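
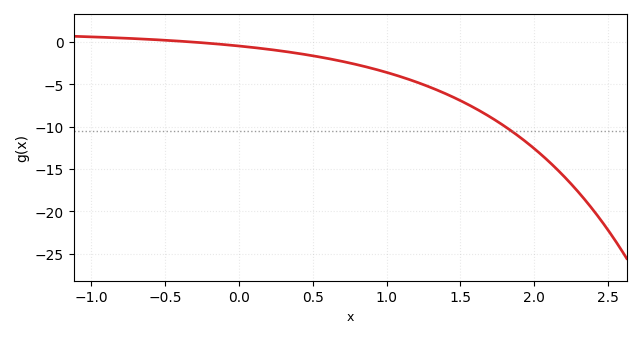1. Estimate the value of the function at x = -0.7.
0.5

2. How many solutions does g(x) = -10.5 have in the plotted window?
1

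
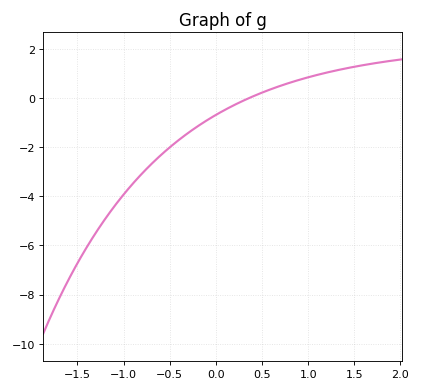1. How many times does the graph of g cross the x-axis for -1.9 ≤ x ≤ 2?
1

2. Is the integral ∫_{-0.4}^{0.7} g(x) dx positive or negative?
negative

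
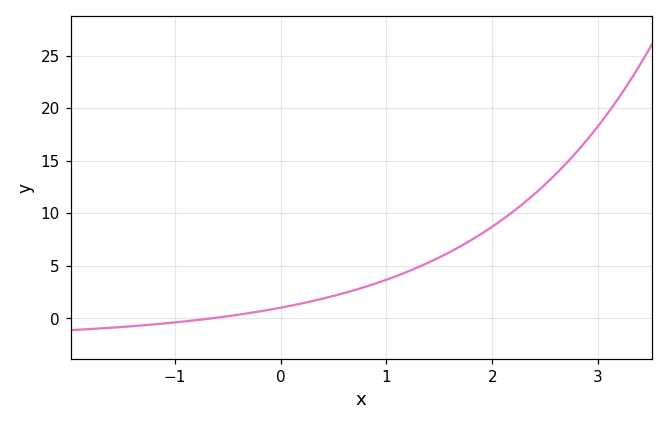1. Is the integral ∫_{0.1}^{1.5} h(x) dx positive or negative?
positive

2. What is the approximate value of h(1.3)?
4.86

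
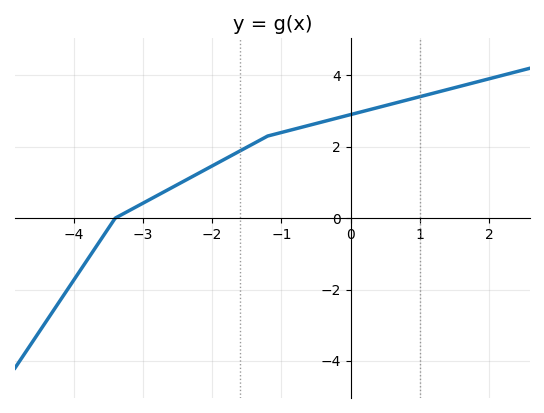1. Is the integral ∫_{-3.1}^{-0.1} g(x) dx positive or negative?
positive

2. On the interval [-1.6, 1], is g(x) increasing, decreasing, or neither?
increasing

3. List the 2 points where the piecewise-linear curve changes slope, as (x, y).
(-3.4, 0); (-1.2, 2.3)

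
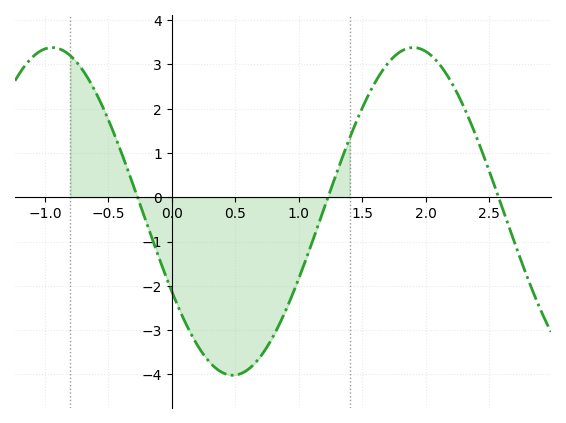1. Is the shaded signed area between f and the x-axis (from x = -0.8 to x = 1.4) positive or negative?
negative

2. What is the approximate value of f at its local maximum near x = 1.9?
3.38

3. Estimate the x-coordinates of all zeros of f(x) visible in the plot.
-0.271, 1.23, 2.57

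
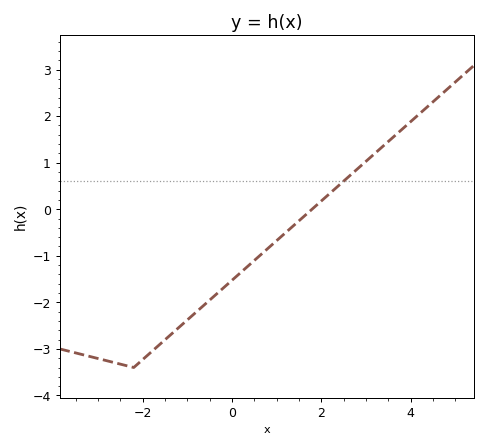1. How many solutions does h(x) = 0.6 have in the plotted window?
1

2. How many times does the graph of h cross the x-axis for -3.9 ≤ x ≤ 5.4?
1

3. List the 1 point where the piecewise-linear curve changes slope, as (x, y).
(-2.2, -3.4)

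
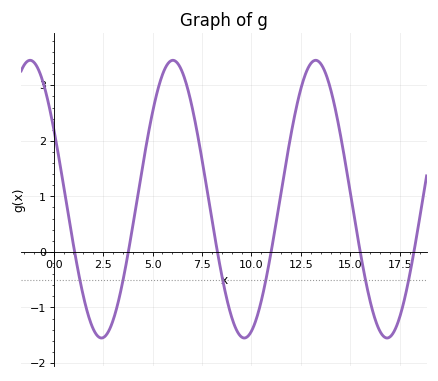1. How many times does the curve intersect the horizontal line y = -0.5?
6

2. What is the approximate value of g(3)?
-1.2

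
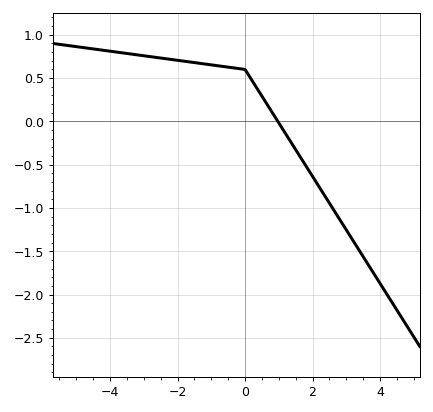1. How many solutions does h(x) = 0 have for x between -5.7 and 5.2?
1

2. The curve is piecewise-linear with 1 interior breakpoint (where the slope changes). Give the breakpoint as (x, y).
(0, 0.6)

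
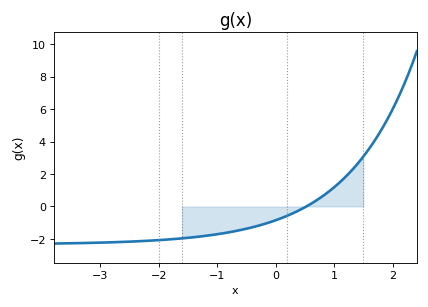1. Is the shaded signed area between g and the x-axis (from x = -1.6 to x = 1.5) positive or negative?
negative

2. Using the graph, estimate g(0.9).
0.8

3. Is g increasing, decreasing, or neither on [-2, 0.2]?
increasing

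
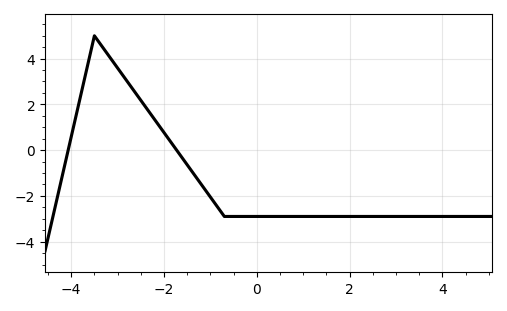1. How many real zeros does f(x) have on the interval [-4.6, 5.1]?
2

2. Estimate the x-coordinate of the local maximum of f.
-3.5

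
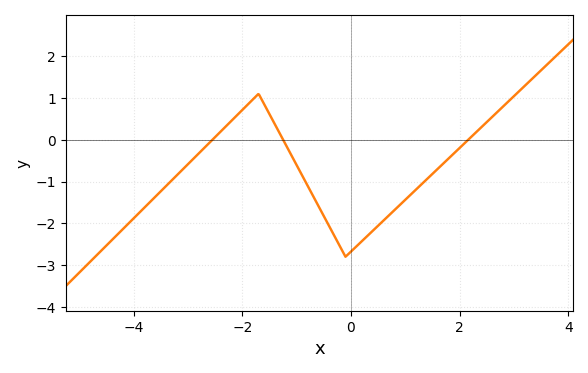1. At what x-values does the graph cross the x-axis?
-2.55, -1.25, 2.16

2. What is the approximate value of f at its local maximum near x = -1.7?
1.1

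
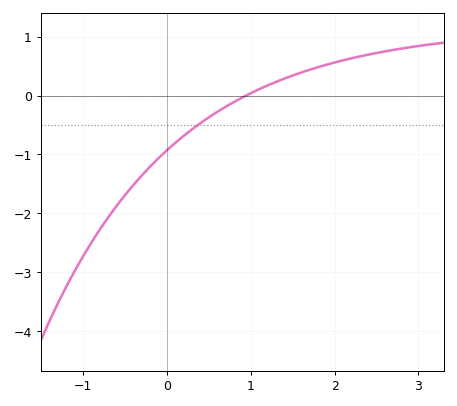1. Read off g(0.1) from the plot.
-0.804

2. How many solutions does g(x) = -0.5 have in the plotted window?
1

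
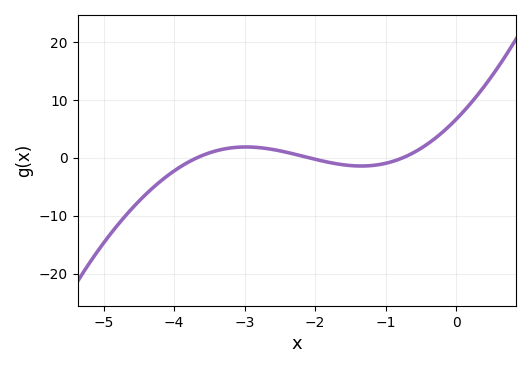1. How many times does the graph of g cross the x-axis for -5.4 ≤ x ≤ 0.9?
3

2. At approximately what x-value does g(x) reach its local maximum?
-2.98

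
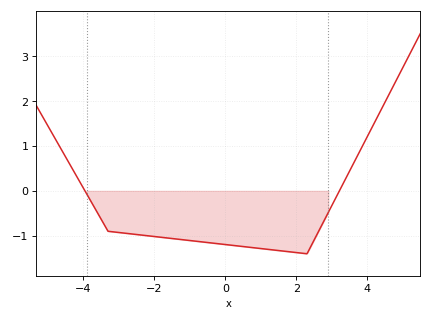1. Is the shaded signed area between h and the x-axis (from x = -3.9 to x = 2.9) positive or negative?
negative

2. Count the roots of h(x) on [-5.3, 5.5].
2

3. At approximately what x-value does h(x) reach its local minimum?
2.2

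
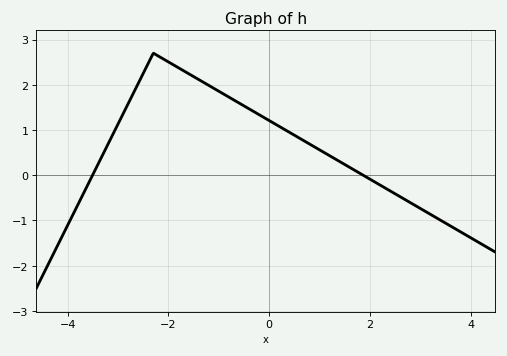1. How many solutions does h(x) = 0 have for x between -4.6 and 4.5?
2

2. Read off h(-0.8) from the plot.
1.73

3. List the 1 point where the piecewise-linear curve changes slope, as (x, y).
(-2.3, 2.7)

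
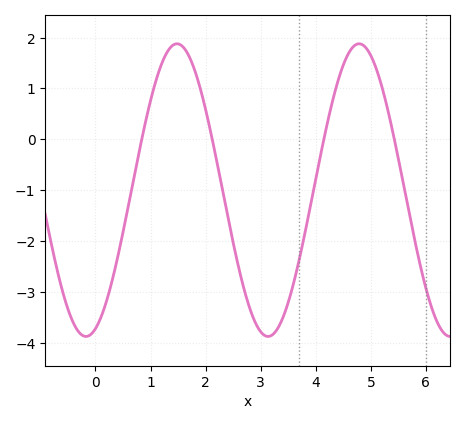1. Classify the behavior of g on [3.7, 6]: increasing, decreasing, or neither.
neither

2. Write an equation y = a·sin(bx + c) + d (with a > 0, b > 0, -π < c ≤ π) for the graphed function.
y = 2.88sin(1.9x - 1.24) - 1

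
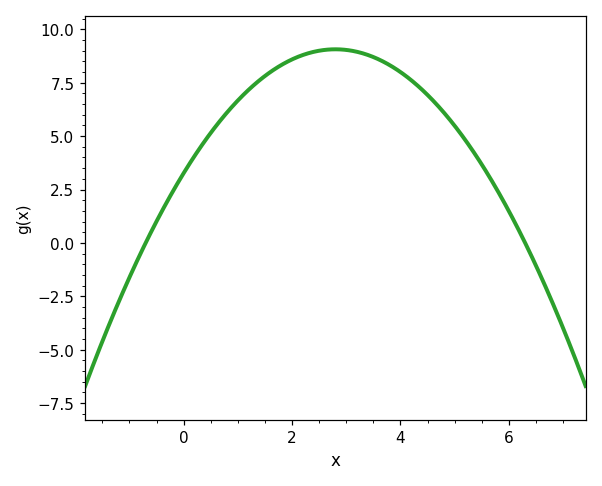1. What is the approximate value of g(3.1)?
9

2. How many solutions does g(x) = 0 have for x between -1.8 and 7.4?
2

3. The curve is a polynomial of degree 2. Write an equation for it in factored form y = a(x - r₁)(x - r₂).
y = -0.74(x + 0.7)(x - 6.3)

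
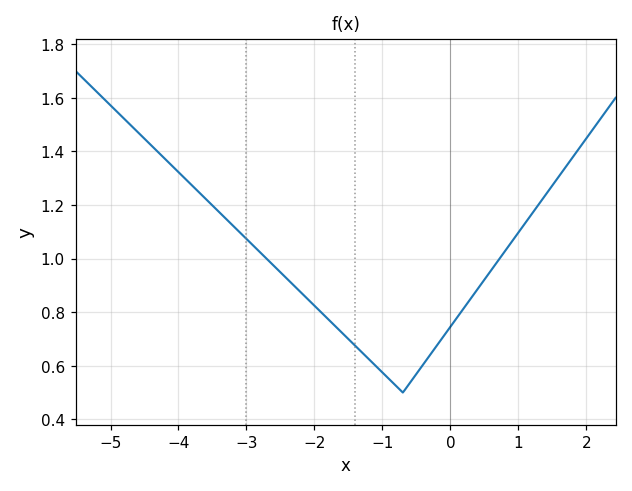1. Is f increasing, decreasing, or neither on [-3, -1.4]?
decreasing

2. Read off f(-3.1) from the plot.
1.1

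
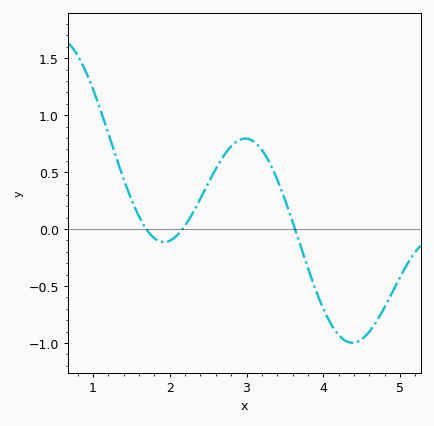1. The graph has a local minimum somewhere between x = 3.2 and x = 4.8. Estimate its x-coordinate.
4.4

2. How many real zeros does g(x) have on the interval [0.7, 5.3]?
3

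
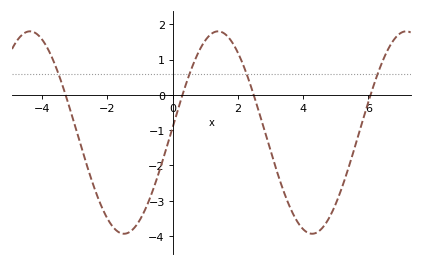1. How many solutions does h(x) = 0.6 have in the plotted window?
4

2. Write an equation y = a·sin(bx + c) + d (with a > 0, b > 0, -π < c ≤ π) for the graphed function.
y = 2.87sin(1.09x + 0.05) - 1.07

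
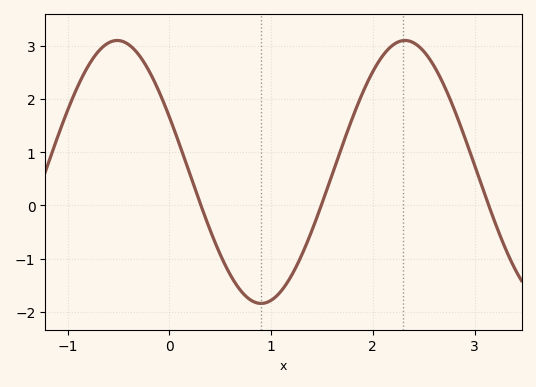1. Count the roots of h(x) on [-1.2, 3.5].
3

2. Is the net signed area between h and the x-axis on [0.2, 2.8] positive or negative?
positive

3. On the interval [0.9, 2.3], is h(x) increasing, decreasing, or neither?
increasing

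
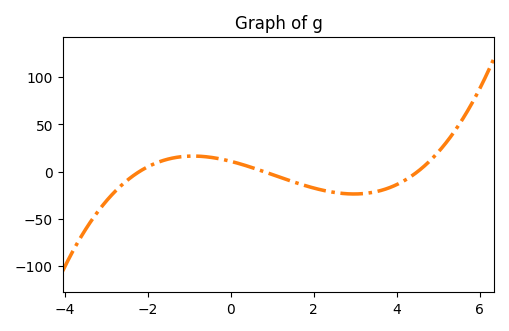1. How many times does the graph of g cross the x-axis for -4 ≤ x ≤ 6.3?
3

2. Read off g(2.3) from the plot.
-20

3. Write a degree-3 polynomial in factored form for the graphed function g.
y = 1.38(x + 2.2)(x - 0.8)(x - 4.5)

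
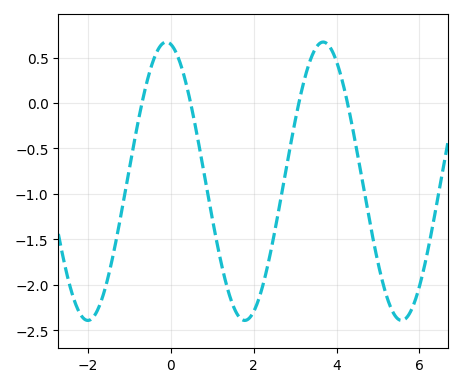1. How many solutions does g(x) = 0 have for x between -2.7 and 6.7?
4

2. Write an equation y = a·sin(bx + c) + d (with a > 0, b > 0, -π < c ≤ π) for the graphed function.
y = 1.53sin(1.7x + 1.8) - 0.86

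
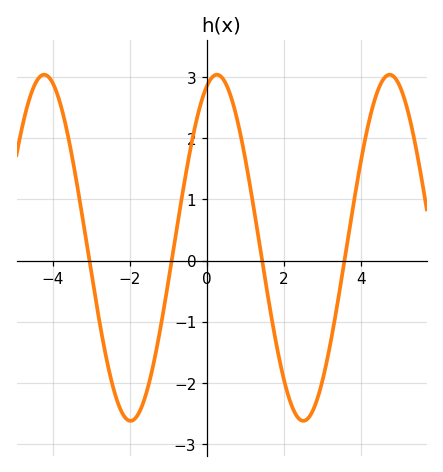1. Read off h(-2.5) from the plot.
-1.9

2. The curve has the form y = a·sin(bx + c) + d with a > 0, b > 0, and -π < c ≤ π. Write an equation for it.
y = 2.83sin(1.4x + 1.2) + 0.21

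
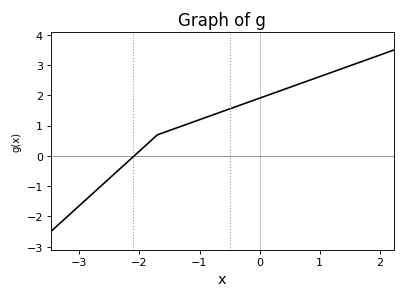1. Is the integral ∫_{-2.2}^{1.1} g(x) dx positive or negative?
positive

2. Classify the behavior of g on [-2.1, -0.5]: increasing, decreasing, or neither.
increasing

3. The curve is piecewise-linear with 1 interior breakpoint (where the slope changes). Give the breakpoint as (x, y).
(-1.7, 0.7)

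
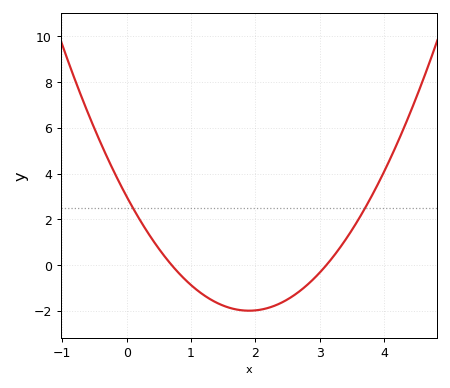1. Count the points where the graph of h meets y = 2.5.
2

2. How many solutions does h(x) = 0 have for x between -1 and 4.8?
2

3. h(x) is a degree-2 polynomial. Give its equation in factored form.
y = 1.38(x - 0.7)(x - 3.1)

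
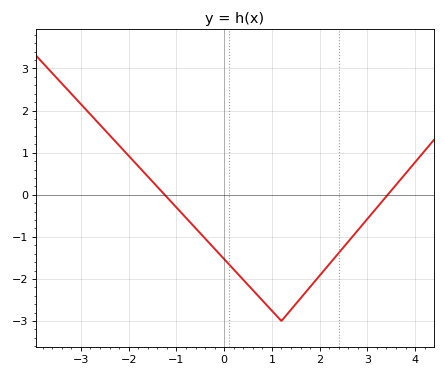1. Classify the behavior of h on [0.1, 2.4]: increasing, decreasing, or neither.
neither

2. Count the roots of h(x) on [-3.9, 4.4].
2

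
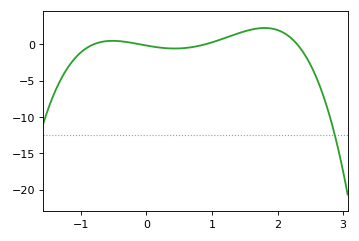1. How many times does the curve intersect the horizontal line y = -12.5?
1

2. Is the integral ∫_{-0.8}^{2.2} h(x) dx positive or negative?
positive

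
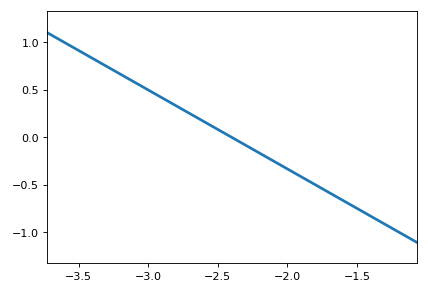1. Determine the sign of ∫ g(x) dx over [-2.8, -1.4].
negative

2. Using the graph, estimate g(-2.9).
0.4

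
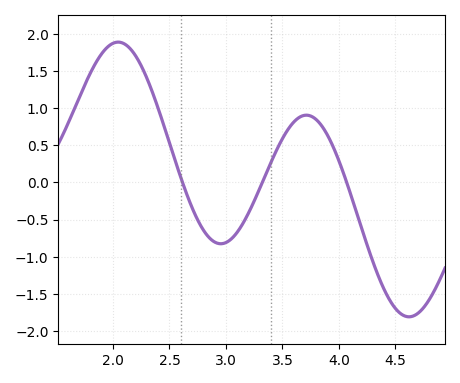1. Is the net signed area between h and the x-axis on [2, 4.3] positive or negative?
positive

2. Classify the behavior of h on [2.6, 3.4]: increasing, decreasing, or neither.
neither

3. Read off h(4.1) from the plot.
-0.14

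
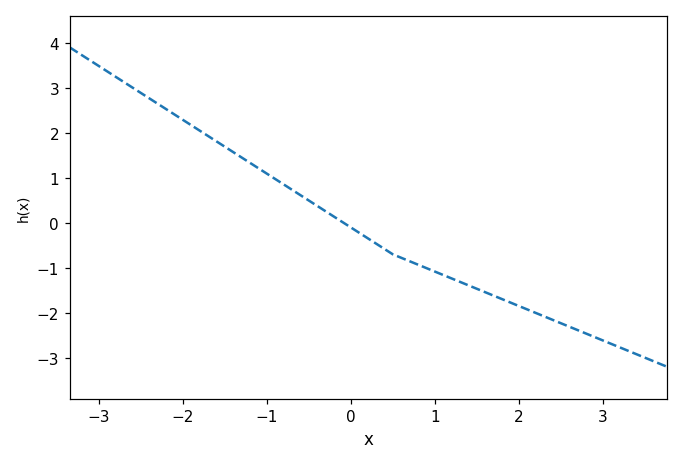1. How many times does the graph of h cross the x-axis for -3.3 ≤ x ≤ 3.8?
1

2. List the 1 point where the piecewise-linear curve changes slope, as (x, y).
(0.5, -0.7)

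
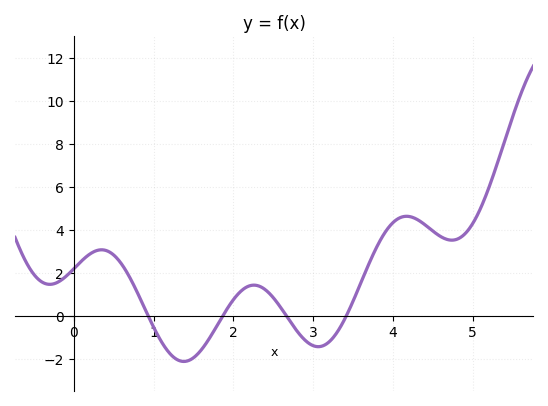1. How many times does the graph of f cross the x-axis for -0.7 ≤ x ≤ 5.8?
4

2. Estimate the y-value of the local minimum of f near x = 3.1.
-1.4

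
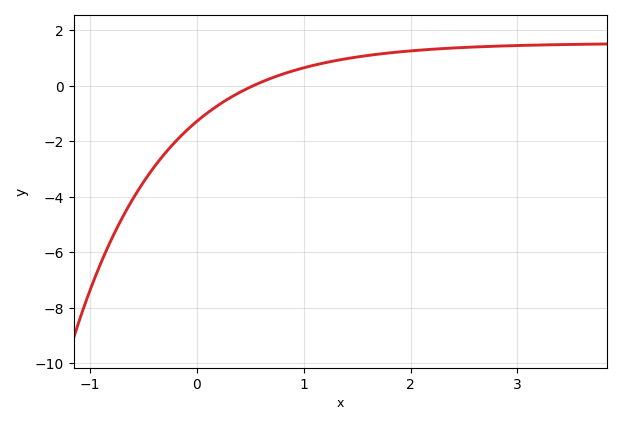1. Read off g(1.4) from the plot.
1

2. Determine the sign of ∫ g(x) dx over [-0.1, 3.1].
positive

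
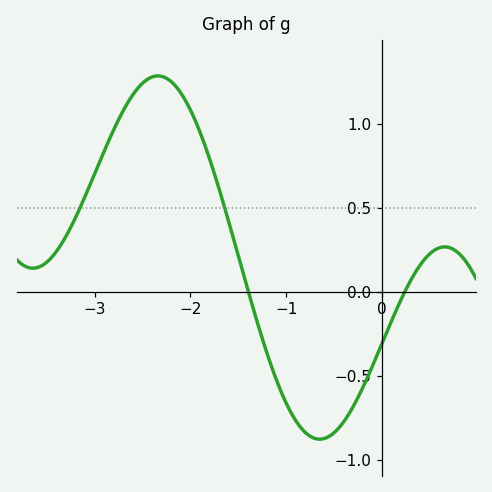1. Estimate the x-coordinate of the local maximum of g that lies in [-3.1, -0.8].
-2.34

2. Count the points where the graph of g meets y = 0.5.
2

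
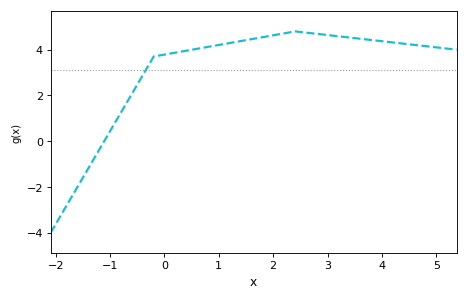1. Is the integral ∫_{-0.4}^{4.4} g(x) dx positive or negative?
positive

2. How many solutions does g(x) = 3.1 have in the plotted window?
1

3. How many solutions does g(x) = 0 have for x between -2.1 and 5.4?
1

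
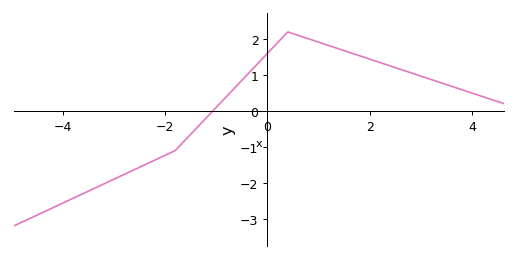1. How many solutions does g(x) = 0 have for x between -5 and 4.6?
1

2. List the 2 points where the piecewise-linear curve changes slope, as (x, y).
(-1.8, -1.1); (0.4, 2.2)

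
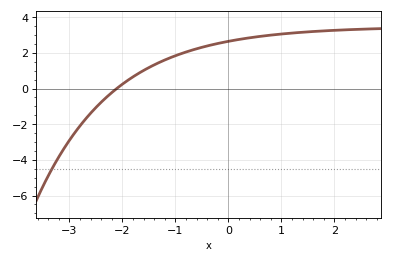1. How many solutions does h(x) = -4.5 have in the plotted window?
1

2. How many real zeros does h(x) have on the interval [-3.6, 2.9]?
1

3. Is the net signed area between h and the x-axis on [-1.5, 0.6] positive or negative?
positive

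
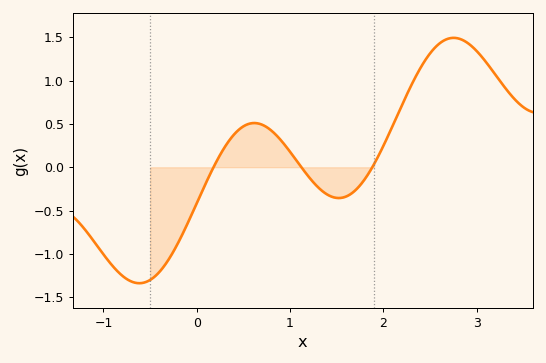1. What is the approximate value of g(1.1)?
0.031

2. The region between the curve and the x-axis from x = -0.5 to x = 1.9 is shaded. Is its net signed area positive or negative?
negative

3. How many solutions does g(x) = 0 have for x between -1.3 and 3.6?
3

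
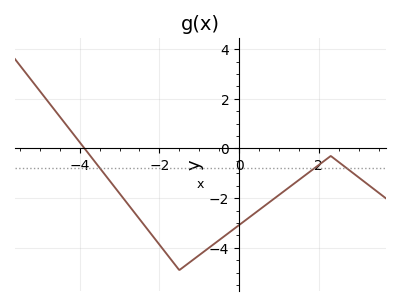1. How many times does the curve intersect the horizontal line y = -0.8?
3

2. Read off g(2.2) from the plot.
-0.4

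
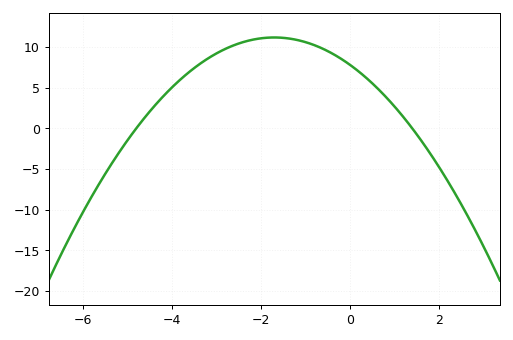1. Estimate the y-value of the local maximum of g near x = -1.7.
11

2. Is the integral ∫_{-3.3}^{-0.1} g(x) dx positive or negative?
positive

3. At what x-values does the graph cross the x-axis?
-4.8, 1.4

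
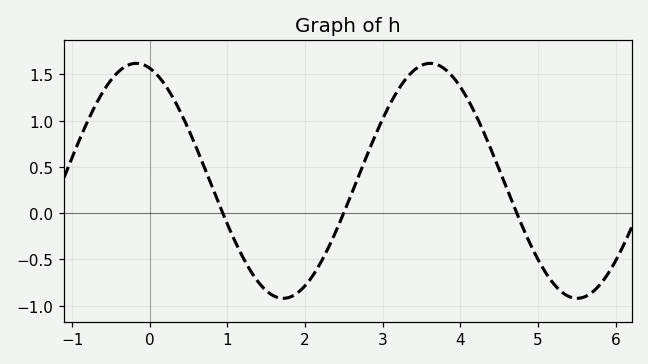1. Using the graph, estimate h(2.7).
0.4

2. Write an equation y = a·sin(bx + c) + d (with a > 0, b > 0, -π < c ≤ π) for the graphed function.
y = 1.27sin(1.7x + 1.9) + 0.35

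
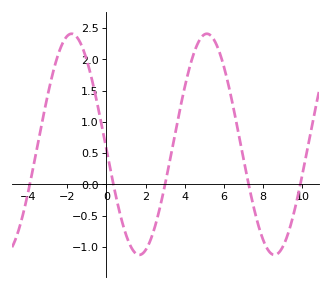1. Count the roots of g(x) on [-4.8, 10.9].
5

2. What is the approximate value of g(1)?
-0.81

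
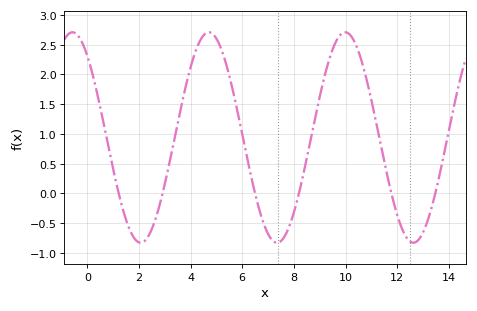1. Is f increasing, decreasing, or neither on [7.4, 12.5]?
neither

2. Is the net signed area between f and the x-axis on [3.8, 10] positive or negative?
positive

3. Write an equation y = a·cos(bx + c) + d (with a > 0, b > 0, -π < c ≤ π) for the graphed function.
y = 1.77cos(1.19x + 0.682) + 0.94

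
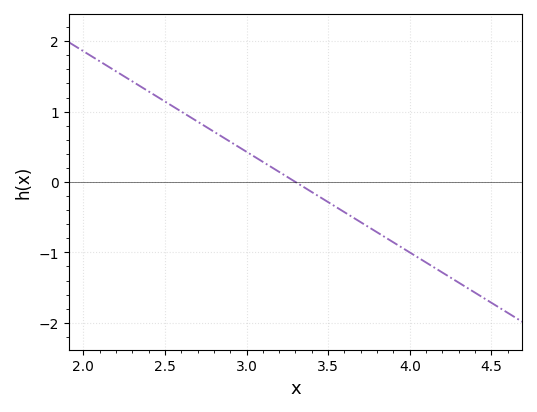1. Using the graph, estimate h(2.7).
0.858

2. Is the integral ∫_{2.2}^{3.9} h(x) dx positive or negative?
positive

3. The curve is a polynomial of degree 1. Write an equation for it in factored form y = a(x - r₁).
y = -1.43(x - 3.3)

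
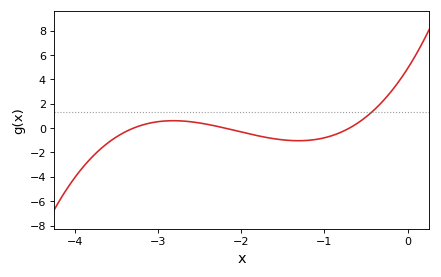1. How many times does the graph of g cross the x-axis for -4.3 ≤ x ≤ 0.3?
3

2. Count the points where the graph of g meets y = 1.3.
1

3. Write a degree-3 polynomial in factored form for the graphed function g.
y = 0.96(x + 3.3)(x + 2.2)(x + 0.7)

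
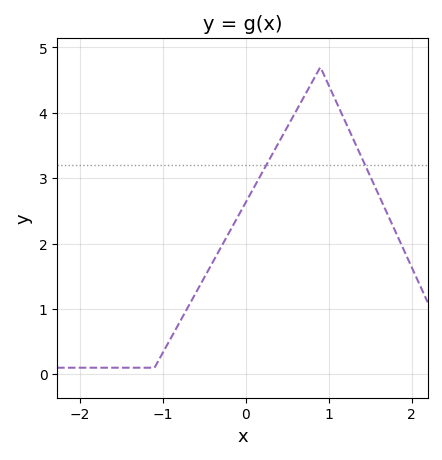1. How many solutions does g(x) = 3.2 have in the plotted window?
2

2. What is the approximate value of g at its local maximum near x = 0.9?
4.7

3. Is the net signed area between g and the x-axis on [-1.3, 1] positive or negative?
positive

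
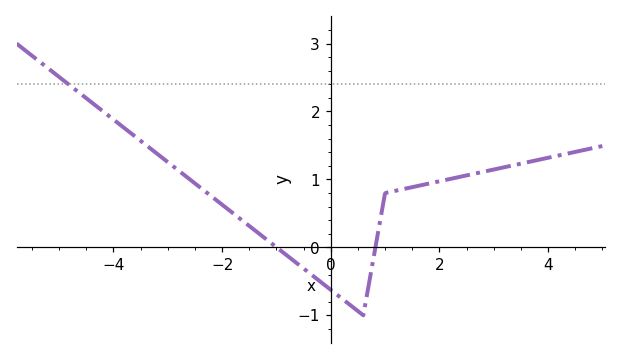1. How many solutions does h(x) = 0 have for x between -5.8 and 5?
2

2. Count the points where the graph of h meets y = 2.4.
1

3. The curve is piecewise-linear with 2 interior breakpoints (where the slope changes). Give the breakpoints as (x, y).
(0.6, -1); (1, 0.8)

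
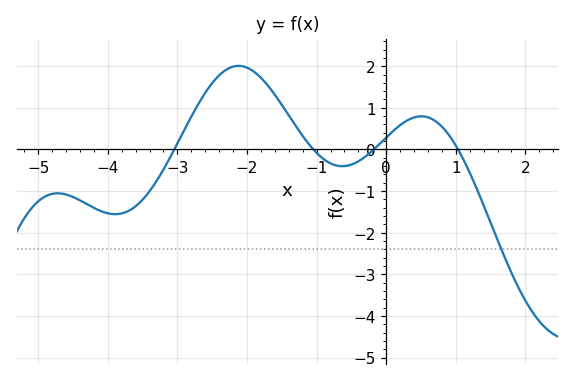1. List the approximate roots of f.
-3, -1, -0.2, 1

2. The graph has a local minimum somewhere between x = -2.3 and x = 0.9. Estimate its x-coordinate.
-0.6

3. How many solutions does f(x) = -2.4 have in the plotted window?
1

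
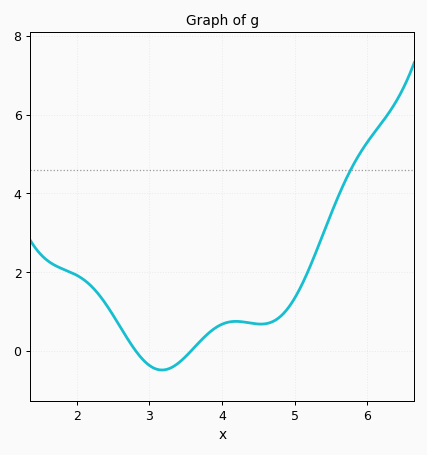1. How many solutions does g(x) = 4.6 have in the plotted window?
1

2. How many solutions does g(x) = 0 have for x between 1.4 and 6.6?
2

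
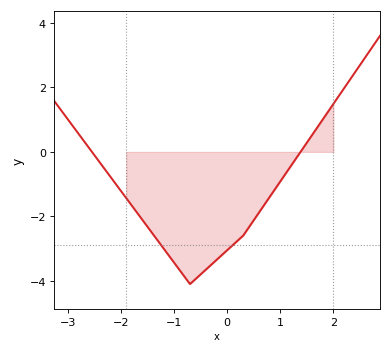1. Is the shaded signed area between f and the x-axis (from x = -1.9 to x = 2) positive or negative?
negative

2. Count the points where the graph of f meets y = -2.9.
2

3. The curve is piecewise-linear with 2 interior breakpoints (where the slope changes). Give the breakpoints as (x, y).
(-0.7, -4.1); (0.3, -2.6)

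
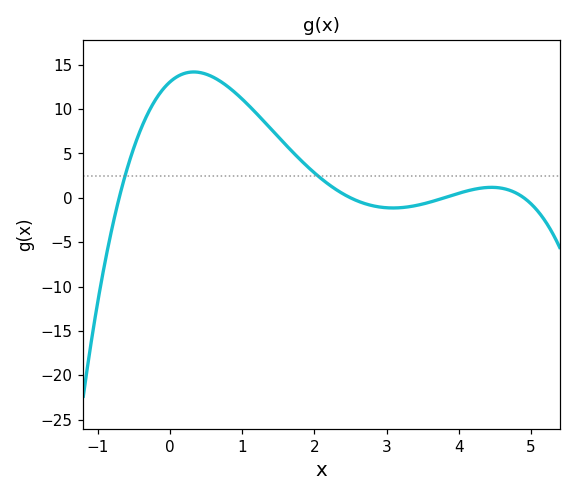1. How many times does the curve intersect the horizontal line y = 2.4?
2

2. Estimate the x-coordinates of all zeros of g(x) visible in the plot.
-0.7, 2.5, 3.8, 4.9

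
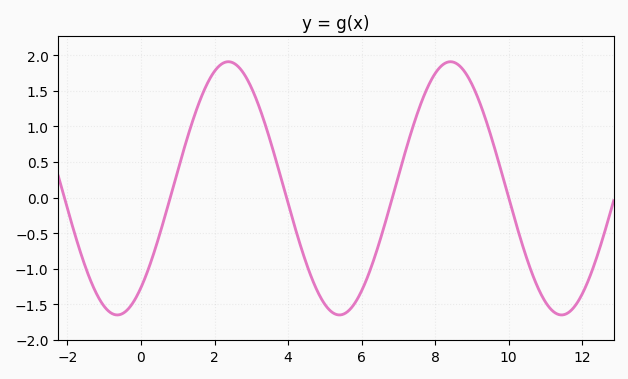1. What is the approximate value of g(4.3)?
-0.6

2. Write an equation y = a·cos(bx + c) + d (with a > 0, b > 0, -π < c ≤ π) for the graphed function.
y = 1.78cos(1x - 2.5) + 0.13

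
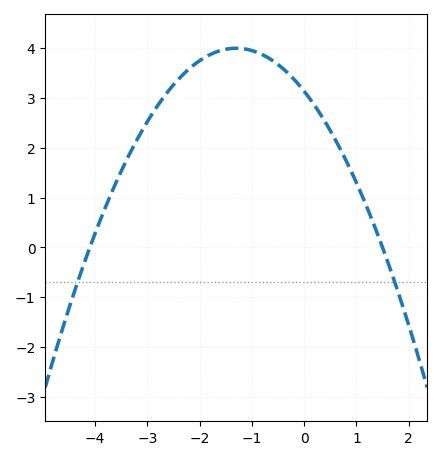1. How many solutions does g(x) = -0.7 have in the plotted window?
2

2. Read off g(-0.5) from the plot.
3.67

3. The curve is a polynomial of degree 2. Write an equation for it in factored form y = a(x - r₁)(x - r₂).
y = -0.51(x + 4.1)(x - 1.5)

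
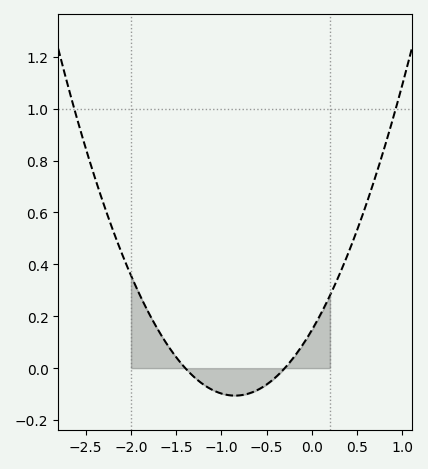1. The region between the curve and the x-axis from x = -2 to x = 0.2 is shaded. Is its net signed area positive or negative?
positive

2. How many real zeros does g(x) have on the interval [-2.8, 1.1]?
2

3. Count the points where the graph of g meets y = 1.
2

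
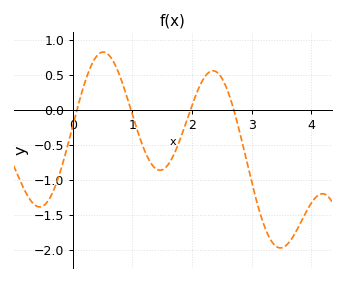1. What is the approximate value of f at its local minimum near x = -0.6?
-1.4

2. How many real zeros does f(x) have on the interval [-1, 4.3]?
4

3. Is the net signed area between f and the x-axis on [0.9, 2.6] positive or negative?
negative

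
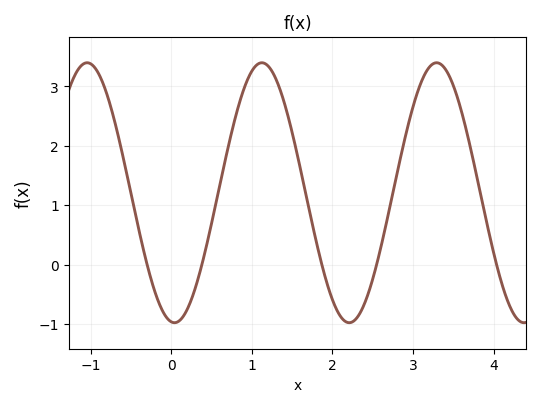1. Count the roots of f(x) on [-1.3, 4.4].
5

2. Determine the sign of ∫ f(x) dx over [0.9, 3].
positive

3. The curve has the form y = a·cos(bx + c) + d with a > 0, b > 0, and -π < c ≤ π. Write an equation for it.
y = 2.19cos(2.9x + 3.02) + 1.21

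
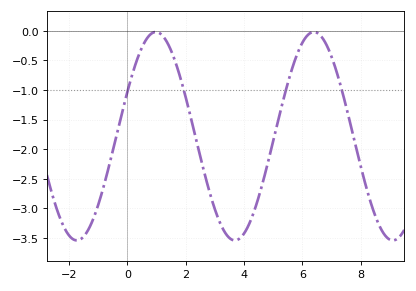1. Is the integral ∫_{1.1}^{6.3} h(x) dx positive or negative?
negative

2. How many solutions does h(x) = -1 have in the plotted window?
4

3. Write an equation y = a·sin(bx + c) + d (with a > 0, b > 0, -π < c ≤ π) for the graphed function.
y = 1.76sin(1.16x + 0.44) - 1.78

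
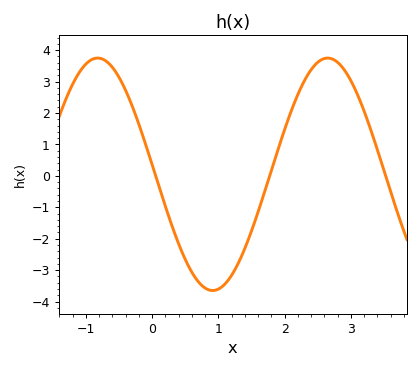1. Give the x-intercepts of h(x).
0.1, 1.8, 3.5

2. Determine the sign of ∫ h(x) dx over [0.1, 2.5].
negative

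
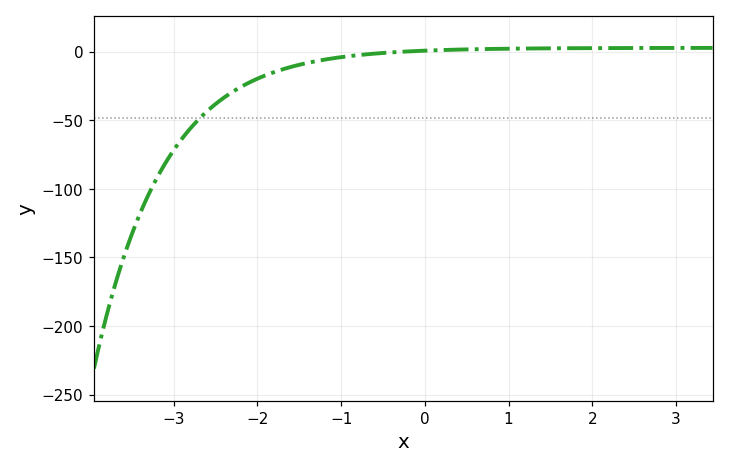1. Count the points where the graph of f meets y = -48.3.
1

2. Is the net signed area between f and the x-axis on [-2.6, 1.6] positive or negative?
negative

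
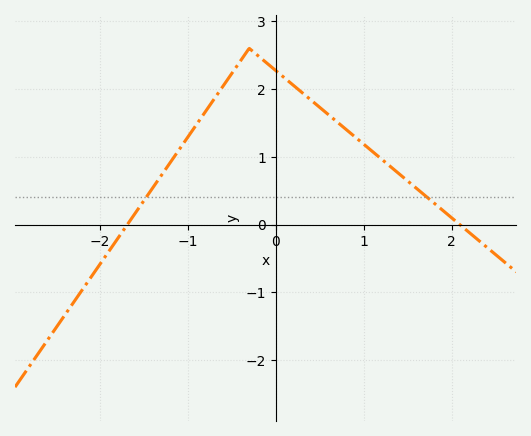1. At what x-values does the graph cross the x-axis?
-1.7, 2.1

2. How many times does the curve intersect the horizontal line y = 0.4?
2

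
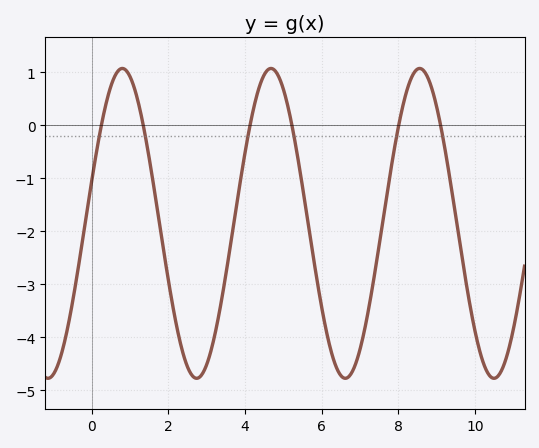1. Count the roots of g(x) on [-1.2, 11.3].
6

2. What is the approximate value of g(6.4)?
-4.59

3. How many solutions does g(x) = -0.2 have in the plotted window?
6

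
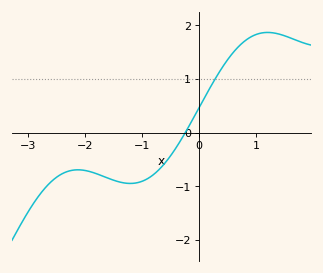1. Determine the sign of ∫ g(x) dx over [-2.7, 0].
negative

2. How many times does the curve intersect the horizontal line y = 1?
1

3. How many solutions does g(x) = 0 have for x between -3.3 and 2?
1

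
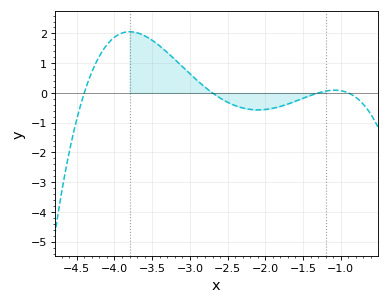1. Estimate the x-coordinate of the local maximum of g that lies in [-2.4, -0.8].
-1.08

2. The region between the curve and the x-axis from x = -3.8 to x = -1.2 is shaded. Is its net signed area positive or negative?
positive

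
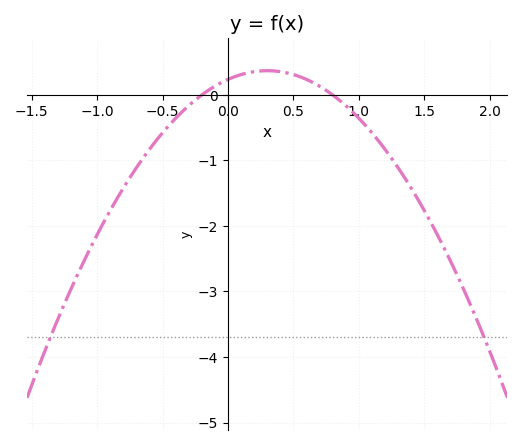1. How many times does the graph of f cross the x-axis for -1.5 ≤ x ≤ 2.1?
2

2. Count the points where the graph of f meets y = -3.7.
2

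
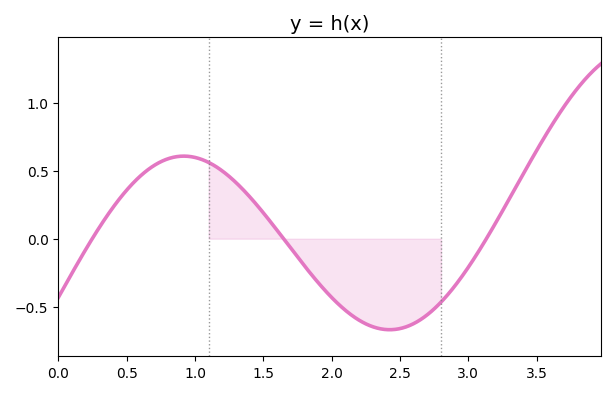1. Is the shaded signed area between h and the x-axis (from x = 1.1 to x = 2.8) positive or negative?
negative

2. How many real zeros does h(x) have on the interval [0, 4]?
3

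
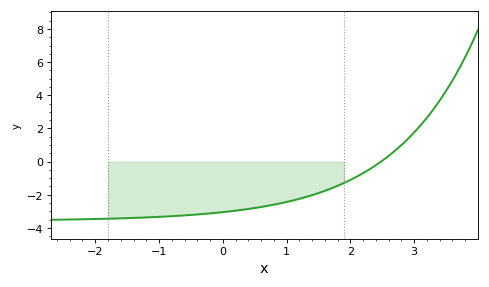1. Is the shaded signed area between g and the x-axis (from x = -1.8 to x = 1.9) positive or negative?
negative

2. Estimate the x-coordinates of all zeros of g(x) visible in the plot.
2.48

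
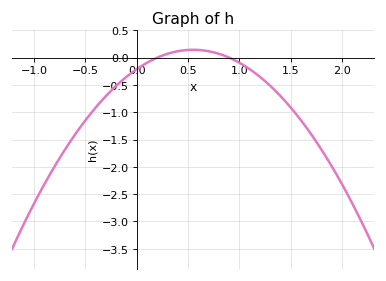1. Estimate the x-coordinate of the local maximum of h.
0.55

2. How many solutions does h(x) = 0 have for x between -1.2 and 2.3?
2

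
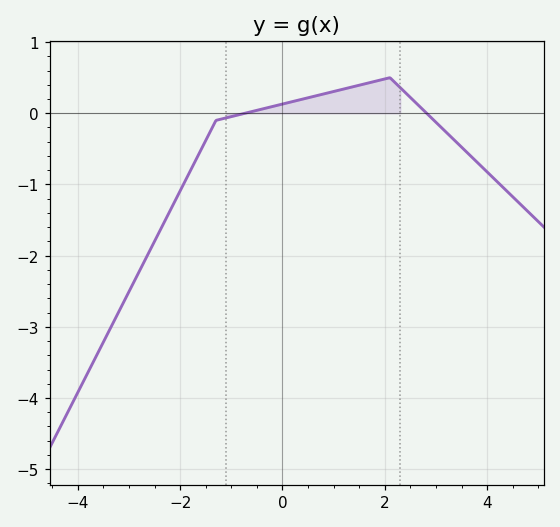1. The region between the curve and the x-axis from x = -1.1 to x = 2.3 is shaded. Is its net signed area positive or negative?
positive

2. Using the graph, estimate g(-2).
-1.09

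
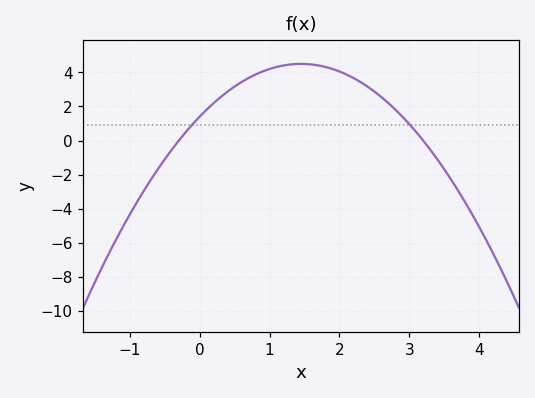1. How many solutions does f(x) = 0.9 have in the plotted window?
2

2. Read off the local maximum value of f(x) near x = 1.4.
4.5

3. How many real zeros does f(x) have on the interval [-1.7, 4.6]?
2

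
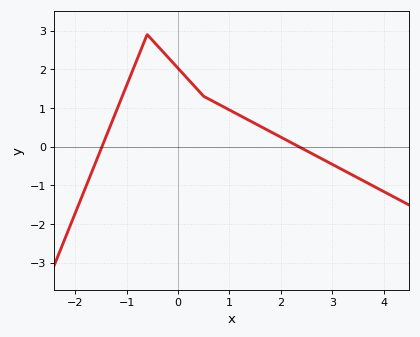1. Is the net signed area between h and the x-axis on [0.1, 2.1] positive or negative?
positive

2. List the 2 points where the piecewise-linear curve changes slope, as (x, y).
(-0.6, 2.9); (0.5, 1.3)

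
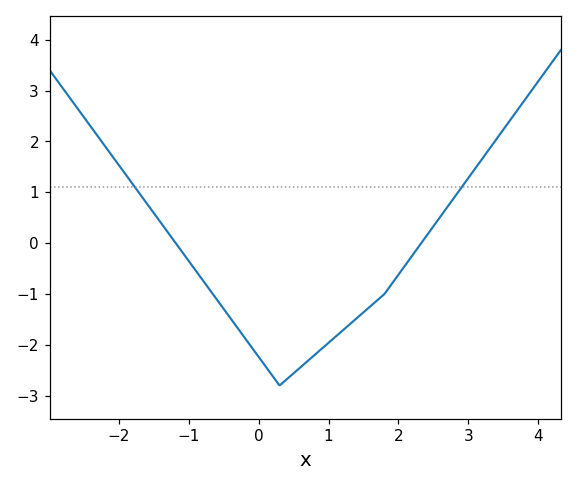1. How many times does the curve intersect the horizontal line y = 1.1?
2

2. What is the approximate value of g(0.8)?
-2.2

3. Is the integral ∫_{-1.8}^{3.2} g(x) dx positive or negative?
negative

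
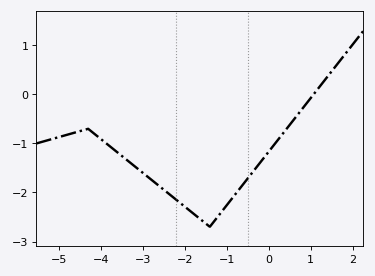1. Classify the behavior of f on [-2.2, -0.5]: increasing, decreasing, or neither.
neither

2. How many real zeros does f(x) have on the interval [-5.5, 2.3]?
1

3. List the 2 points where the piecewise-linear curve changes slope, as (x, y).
(-4.3, -0.7); (-1.4, -2.7)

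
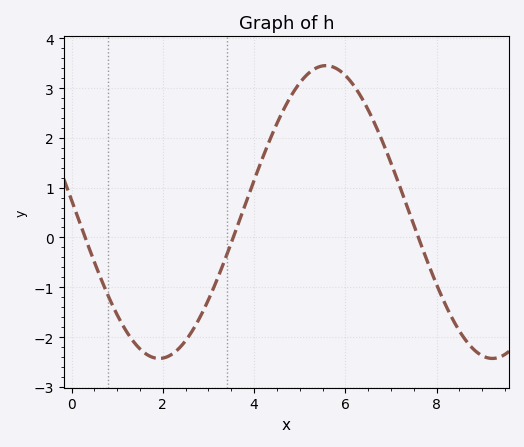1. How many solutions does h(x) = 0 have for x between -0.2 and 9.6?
3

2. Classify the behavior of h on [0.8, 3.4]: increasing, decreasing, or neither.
neither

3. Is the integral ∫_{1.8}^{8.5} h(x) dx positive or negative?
positive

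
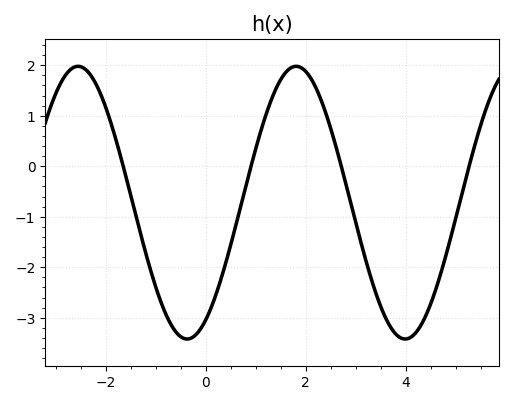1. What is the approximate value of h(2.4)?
1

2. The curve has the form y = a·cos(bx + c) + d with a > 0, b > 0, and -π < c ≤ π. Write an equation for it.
y = 2.7cos(1.4x - 2.6) - 0.72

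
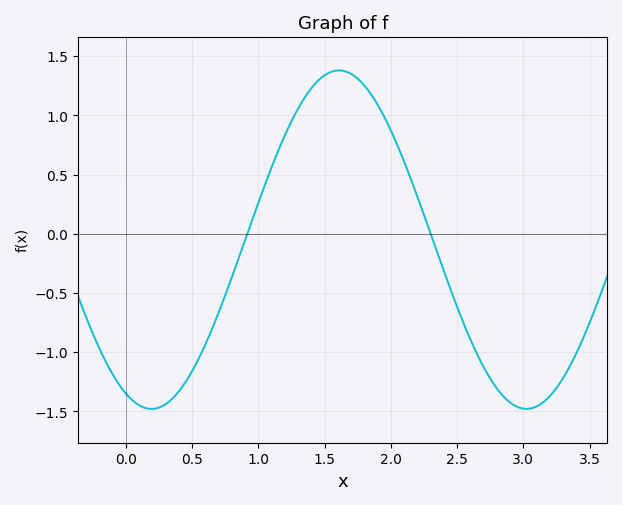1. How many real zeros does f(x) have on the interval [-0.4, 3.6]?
2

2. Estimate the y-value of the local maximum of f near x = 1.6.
1.4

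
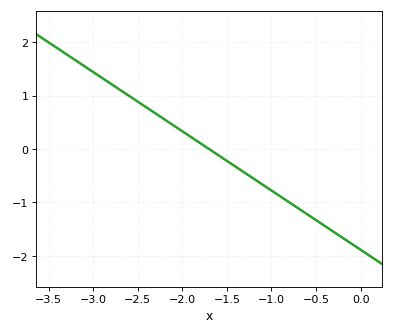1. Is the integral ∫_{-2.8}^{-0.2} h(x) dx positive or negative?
negative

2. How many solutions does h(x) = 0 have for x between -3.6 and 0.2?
1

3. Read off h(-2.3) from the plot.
0.7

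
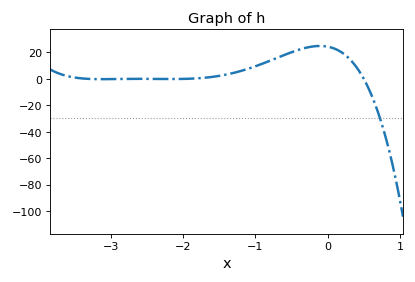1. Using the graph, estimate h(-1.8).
0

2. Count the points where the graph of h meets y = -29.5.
1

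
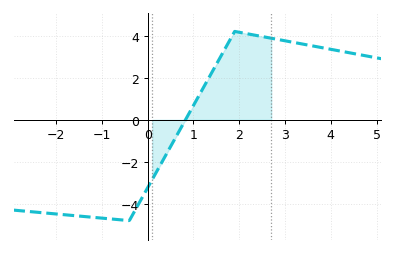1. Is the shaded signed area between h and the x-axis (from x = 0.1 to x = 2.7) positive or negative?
positive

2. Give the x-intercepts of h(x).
0.827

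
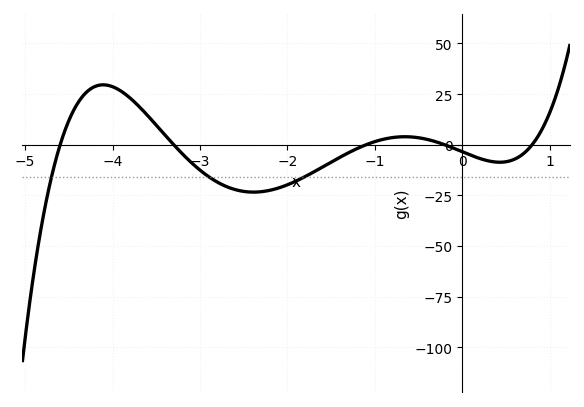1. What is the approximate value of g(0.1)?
-5.19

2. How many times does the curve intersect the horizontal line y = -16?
3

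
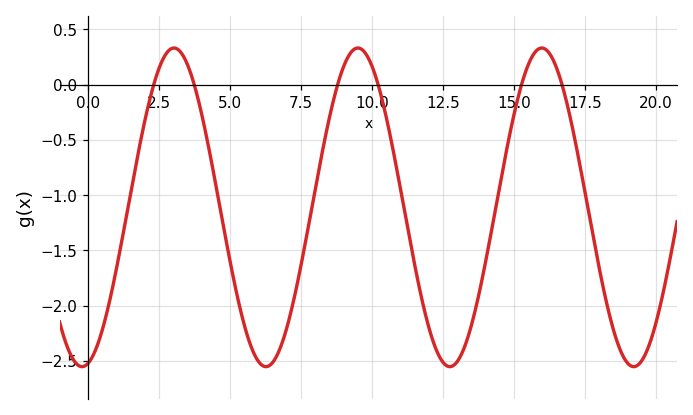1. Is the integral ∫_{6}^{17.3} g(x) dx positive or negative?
negative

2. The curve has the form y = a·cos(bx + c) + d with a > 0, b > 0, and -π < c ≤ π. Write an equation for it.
y = 1.44cos(0.97x - 2.93) - 1.11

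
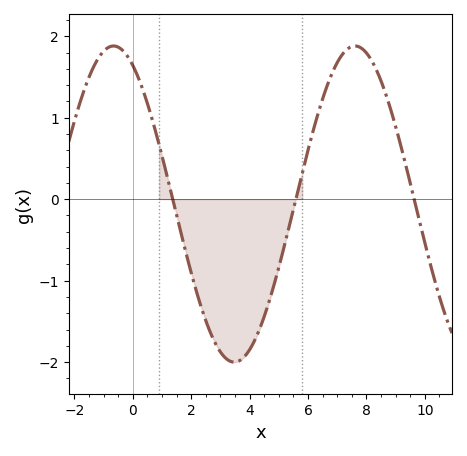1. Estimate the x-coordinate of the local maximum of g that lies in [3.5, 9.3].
7.6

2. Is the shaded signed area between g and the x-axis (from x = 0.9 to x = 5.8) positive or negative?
negative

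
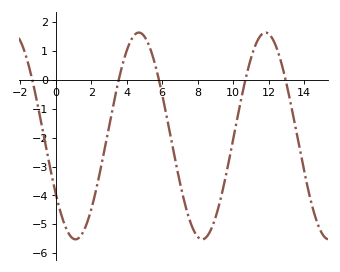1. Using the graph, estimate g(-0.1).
-3.7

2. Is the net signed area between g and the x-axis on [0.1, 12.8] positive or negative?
negative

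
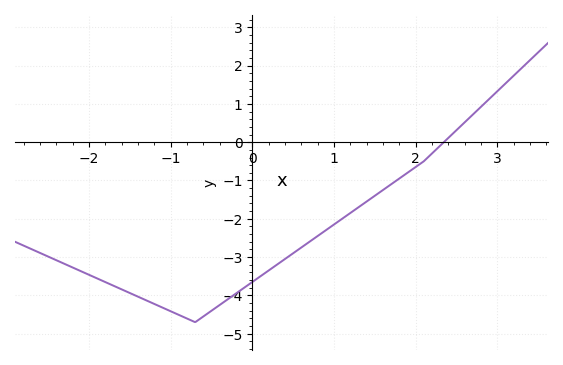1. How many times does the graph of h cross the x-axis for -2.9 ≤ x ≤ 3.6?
1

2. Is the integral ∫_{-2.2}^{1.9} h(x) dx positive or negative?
negative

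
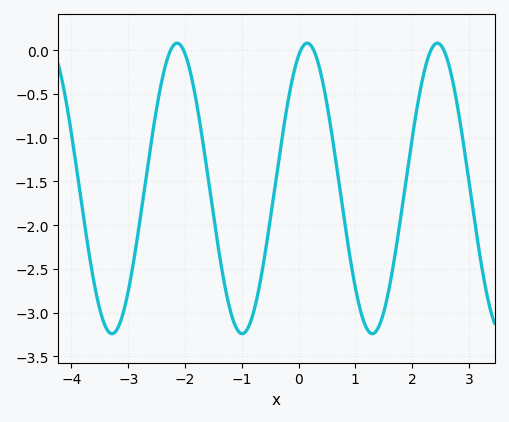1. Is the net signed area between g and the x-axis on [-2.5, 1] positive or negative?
negative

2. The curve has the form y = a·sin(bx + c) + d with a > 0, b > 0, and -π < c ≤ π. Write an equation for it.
y = 1.66sin(2.7x + 1.2) - 1.58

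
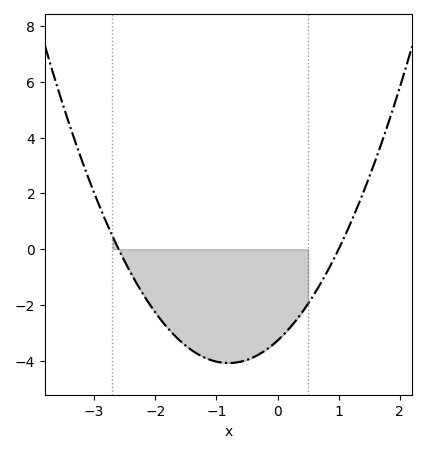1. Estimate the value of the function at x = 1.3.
1.47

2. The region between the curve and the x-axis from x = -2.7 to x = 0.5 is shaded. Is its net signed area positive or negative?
negative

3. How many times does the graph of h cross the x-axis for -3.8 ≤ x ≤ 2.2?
2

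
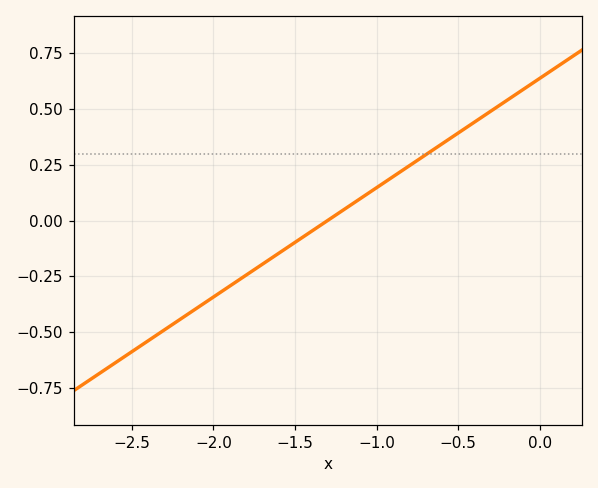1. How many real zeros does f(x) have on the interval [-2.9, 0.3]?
1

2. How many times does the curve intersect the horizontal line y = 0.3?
1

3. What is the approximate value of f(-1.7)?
-0.2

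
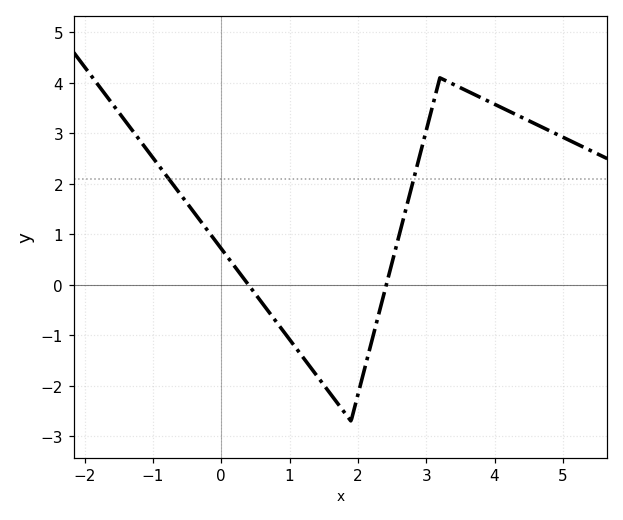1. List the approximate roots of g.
0.4, 2.4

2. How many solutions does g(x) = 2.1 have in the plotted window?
2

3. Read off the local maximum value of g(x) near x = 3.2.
4.1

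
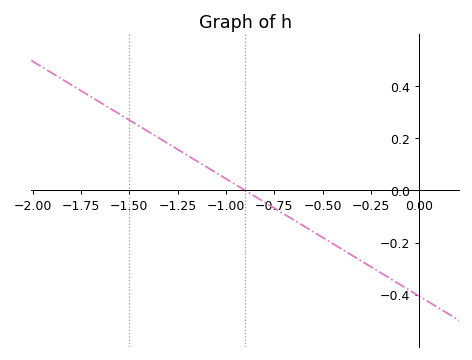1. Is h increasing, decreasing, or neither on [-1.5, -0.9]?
decreasing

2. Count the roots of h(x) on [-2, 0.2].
1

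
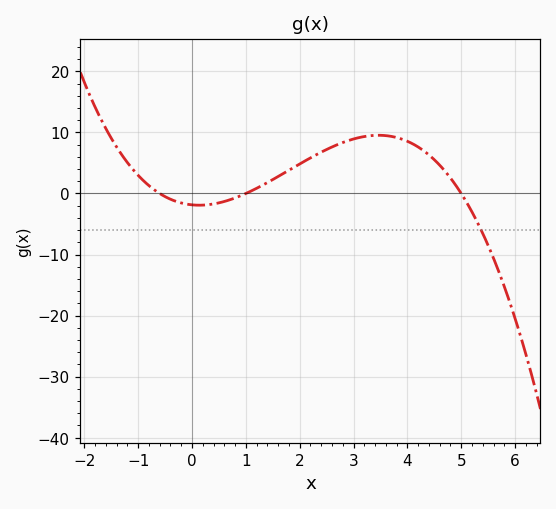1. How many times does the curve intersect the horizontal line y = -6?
1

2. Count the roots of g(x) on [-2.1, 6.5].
3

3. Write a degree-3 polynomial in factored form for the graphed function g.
y = -0.62(x + 0.6)(x - 1)(x - 5)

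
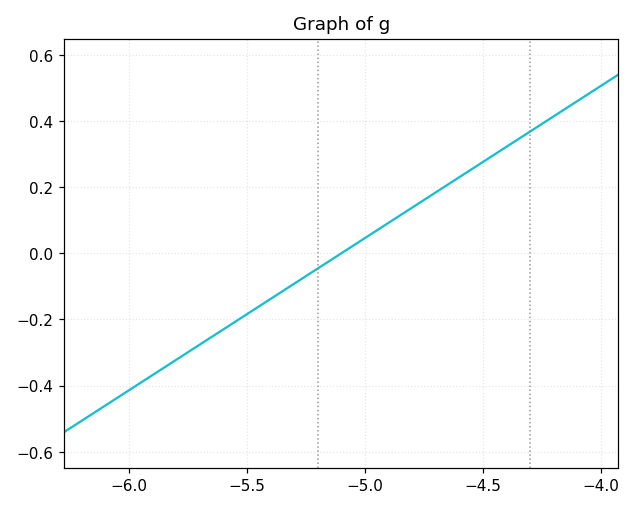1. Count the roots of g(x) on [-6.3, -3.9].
1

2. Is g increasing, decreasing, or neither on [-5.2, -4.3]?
increasing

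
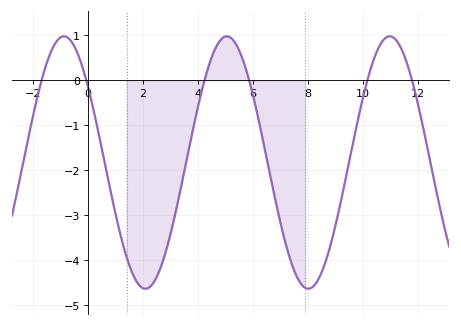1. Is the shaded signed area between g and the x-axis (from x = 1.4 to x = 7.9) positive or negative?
negative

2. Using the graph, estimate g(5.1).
0.976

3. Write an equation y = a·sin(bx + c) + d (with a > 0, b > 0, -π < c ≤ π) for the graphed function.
y = 2.81sin(1.06x + 2.5) - 1.83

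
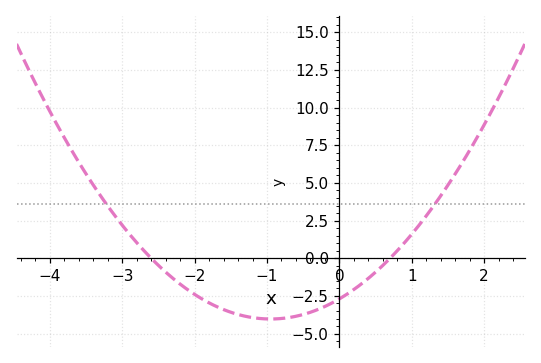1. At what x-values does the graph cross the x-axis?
-2.6, 0.7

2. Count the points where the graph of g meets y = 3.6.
2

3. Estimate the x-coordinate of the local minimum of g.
-1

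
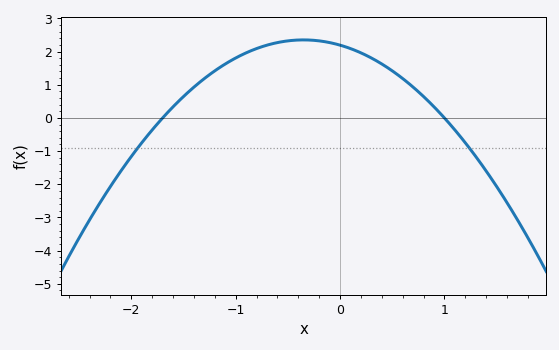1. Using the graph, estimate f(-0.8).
2.09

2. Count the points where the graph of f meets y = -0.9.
2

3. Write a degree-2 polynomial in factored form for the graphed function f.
y = -1.29(x + 1.7)(x - 1)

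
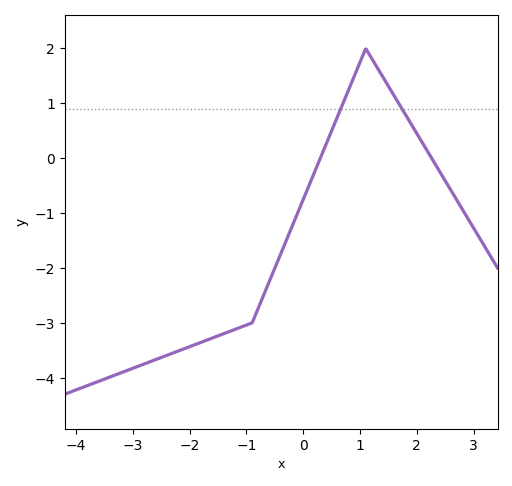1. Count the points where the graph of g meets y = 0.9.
2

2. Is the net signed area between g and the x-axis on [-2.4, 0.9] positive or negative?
negative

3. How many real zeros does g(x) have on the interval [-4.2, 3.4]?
2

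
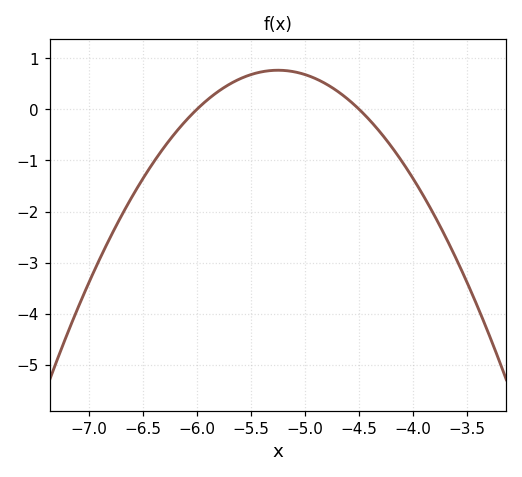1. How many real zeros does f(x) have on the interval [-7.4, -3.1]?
2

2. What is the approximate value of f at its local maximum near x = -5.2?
0.8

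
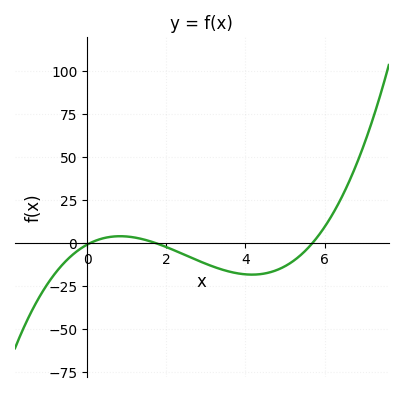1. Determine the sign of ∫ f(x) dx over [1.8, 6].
negative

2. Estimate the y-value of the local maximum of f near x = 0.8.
3.74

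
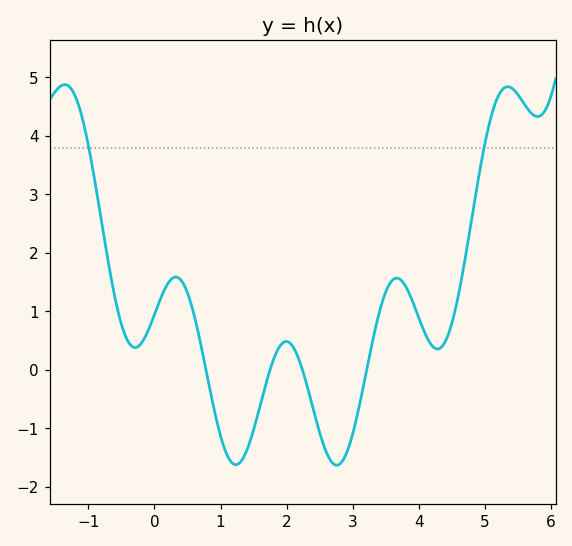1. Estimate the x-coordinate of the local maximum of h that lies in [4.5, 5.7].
5.34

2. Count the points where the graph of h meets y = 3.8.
2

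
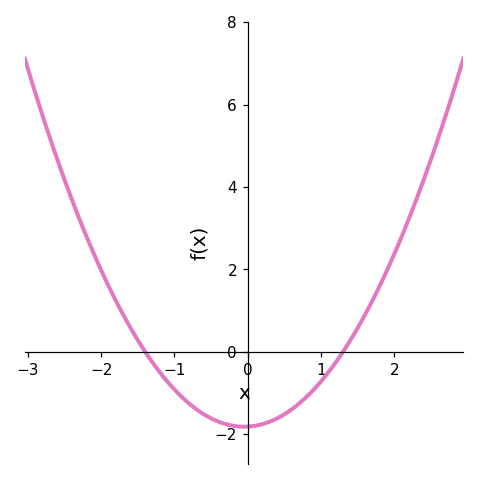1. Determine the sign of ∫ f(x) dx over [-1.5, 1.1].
negative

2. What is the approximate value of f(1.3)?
0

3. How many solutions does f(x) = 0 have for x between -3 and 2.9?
2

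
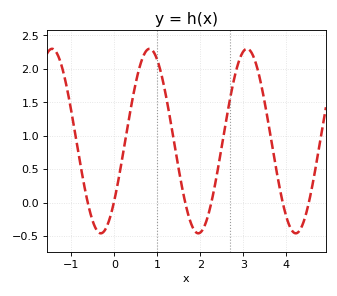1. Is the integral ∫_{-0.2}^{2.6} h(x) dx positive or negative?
positive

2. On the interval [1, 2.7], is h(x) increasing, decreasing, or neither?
neither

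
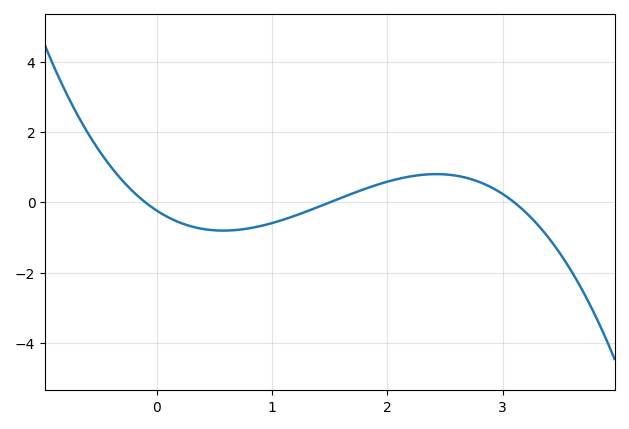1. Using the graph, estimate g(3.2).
-0.286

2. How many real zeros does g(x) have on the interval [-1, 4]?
3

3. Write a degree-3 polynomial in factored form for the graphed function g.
y = -0.51(x + 0.1)(x - 1.5)(x - 3.1)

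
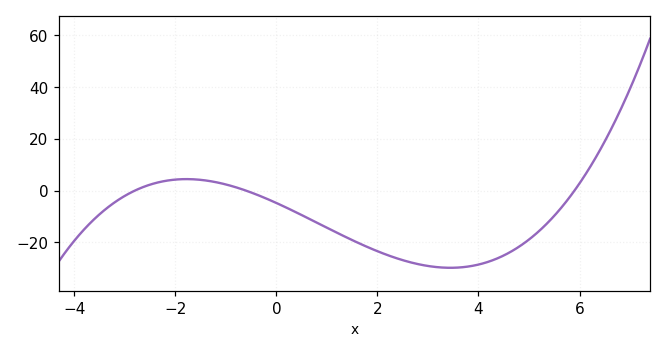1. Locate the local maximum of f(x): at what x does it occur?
-1.78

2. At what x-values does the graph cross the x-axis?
-2.8, -0.6, 5.9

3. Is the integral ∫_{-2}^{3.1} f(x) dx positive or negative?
negative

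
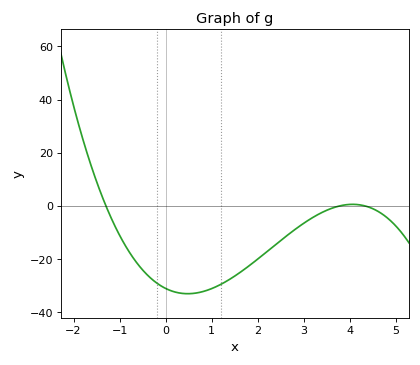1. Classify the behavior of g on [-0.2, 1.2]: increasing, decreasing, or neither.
neither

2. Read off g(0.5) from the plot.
-33.2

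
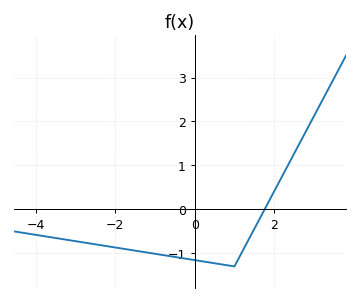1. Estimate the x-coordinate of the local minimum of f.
1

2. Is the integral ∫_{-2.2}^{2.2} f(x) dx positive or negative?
negative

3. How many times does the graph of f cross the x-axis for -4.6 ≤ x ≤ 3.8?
1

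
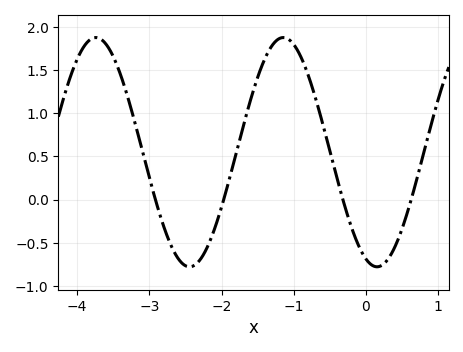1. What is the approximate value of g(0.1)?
-0.769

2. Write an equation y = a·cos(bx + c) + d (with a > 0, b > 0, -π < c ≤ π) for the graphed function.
y = 1.33cos(2.42x + 2.77) + 0.55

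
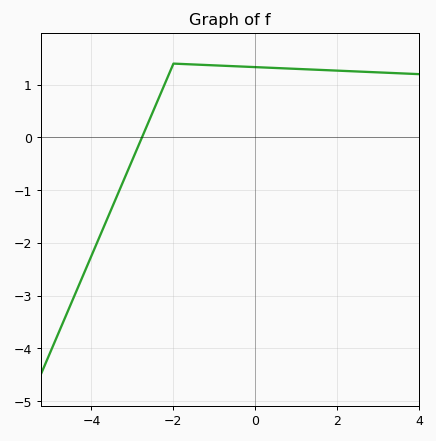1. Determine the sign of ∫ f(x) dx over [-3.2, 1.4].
positive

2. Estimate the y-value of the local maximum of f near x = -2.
1.4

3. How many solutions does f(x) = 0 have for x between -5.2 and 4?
1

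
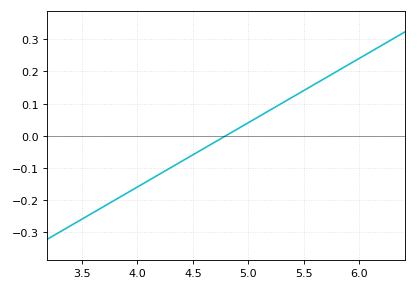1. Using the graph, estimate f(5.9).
0.22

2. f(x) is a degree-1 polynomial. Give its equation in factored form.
y = 0.2(x - 4.8)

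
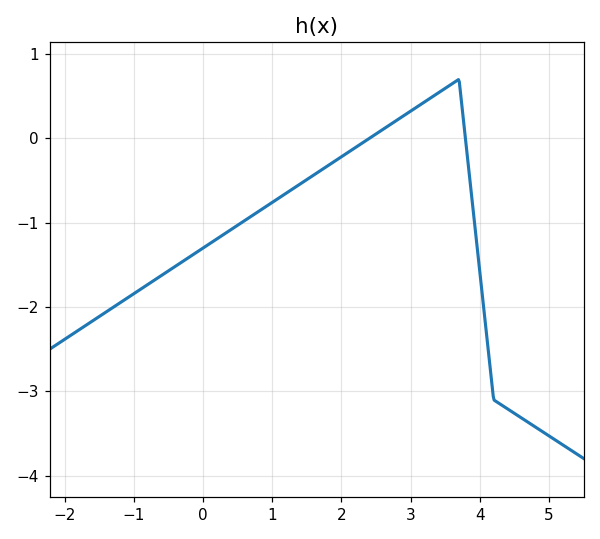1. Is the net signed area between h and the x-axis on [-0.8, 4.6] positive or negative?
negative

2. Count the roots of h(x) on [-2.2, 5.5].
2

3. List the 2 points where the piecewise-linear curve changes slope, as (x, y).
(3.7, 0.7); (4.2, -3.1)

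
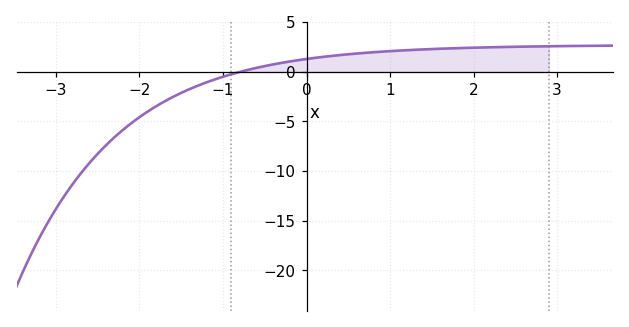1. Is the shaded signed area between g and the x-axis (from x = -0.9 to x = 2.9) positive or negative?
positive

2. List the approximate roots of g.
-0.792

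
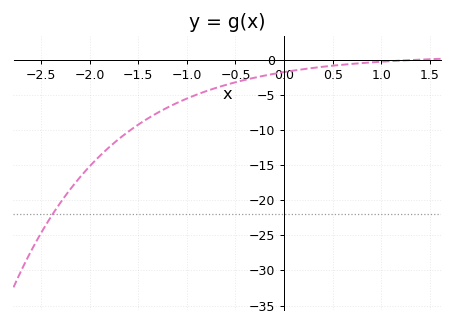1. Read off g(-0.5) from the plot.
-3.2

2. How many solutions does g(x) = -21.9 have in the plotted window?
1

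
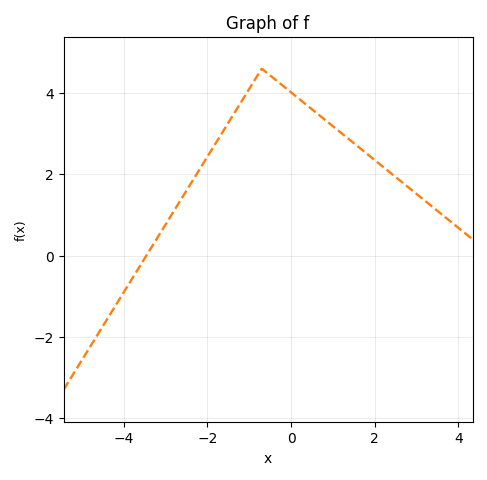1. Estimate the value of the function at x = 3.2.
1.35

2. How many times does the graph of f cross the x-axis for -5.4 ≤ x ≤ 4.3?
1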